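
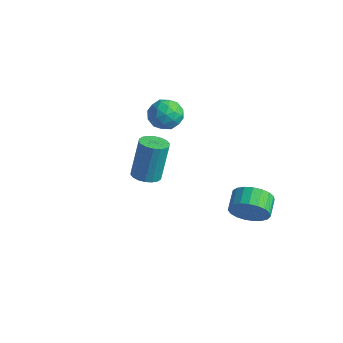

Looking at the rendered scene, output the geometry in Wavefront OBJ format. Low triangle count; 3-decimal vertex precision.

v -2.495 4.23 0.553
v -1.897 3.447 0.634
v -3.303 3.493 -0.614
v -2.705 2.71 -0.533
v -3.342 2.923 0.193
v -2.843 3.378 0.914
v -2.357 3.562 -0.894
v -1.858 4.017 -0.173
v -1.812 3.034 -0.26
v -2.421 2.639 0.411
v -2.779 4.301 -0.391
v -3.388 3.906 0.28
v -2.125 3.903 0.696
v -3.075 3.037 -0.676
v -3.449 3.162 -0.249
v -3.098 2.701 -0.202
v -2.681 3.863 0.86
v -2.329 3.403 0.908
v -3.179 3.094 0.648
v -2.871 3.537 -0.888
v -2.519 3.077 -0.84
v -2.102 4.239 0.222
v -1.751 3.778 0.269
v -2.021 3.846 -0.628
v -1.724 3.2 0.218
v -2.199 2.767 -0.468
v -1.994 3.268 -0.68
v -1.701 3.535 -0.256
v -2.082 2.968 0.612
v -2.557 2.535 -0.073
v -2.931 2.66 0.353
v -2.637 2.928 0.777
v -2.032 2.725 0.087
v -2.643 4.405 0.093
v -3.118 3.972 -0.592
v -2.563 4.012 -0.757
v -2.269 4.28 -0.333
v -3.001 4.173 0.488
v -3.476 3.74 -0.198
v -3.499 3.405 0.276
v -3.206 3.672 0.7
v -3.168 4.215 -0.067
v 1.286 -1.833 1.111
v 1.766 -2.377 1.3
v 1.695 -1.731 3.339
v 1.214 -1.187 3.149
v 1.968 -2.122 1.226
v 1.897 -1.475 3.265
v 2.035 -1.809 1.129
v 1.964 -1.163 3.168
v 1.953 -1.502 1.029
v 1.882 -0.855 3.068
v 1.739 -1.26 0.945
v 1.668 -0.613 2.983
v 1.436 -1.131 0.893
v 1.364 -0.485 2.932
v 1.102 -1.142 0.885
v 1.031 -0.495 2.924
v 0.805 -1.289 0.921
v 0.734 -0.643 2.96
v 0.603 -1.545 0.995
v 0.532 -0.898 3.034
v 0.536 -1.857 1.092
v 0.465 -1.211 3.131
v 0.618 -2.165 1.192
v 0.547 -1.518 3.231
v 0.832 -2.407 1.277
v 0.761 -1.76 3.315
v 1.136 -2.535 1.328
v 1.064 -1.889 3.367
v 1.469 -2.525 1.336
v 1.398 -1.878 3.375
v 3.463 3.162 -3.831
v 3.823 3.725 -4.68
v 3.276 4.621 -4.318
v 2.917 4.058 -3.469
v 3.439 3.554 -4.837
v 2.892 4.45 -4.475
v 3.059 3.315 -4.821
v 2.512 4.211 -4.458
v 2.749 3.05 -4.633
v 2.202 3.946 -4.271
v 2.562 2.805 -4.307
v 2.015 3.7 -3.944
v 2.531 2.621 -3.898
v 1.985 3.516 -3.536
v 2.662 2.53 -3.478
v 2.115 3.426 -3.116
v 2.931 2.549 -3.119
v 2.384 3.445 -2.757
v 3.292 2.674 -2.883
v 2.745 3.57 -2.521
v 3.683 2.884 -2.811
v 3.136 3.779 -2.449
v 4.035 3.141 -2.915
v 3.489 4.037 -2.553
v 4.289 3.402 -3.178
v 3.743 4.298 -2.816
v 4.4 3.622 -3.554
v 3.854 4.518 -3.192
v 4.349 3.762 -3.977
v 3.803 4.658 -3.615
v 4.145 3.799 -4.376
v 3.599 4.694 -4.013
f 1 38 17
f 38 12 41
f 17 41 6
f 38 41 17
f 1 17 13
f 17 6 18
f 13 18 2
f 17 18 13
f 1 13 22
f 13 2 23
f 22 23 8
f 13 23 22
f 1 22 34
f 22 8 37
f 34 37 11
f 22 37 34
f 1 34 38
f 34 11 42
f 38 42 12
f 34 42 38
f 2 18 29
f 18 6 32
f 29 32 10
f 18 32 29
f 6 41 19
f 41 12 40
f 19 40 5
f 41 40 19
f 12 42 39
f 42 11 35
f 39 35 3
f 42 35 39
f 11 37 36
f 37 8 24
f 36 24 7
f 37 24 36
f 8 23 28
f 23 2 25
f 28 25 9
f 23 25 28
f 4 30 16
f 30 10 31
f 16 31 5
f 30 31 16
f 4 16 14
f 16 5 15
f 14 15 3
f 16 15 14
f 4 14 21
f 14 3 20
f 21 20 7
f 14 20 21
f 4 21 26
f 21 7 27
f 26 27 9
f 21 27 26
f 4 26 30
f 26 9 33
f 30 33 10
f 26 33 30
f 5 31 19
f 31 10 32
f 19 32 6
f 31 32 19
f 3 15 39
f 15 5 40
f 39 40 12
f 15 40 39
f 7 20 36
f 20 3 35
f 36 35 11
f 20 35 36
f 9 27 28
f 27 7 24
f 28 24 8
f 27 24 28
f 10 33 29
f 33 9 25
f 29 25 2
f 33 25 29
f 44 43 47
f 44 47 45
f 45 47 48
f 45 48 46
f 47 43 49
f 47 49 48
f 48 49 50
f 48 50 46
f 49 43 51
f 49 51 50
f 50 51 52
f 50 52 46
f 51 43 53
f 51 53 52
f 52 53 54
f 52 54 46
f 53 43 55
f 53 55 54
f 54 55 56
f 54 56 46
f 55 43 57
f 55 57 56
f 56 57 58
f 56 58 46
f 57 43 59
f 57 59 58
f 58 59 60
f 58 60 46
f 59 43 61
f 59 61 60
f 60 61 62
f 60 62 46
f 61 43 63
f 61 63 62
f 62 63 64
f 62 64 46
f 63 43 65
f 63 65 64
f 64 65 66
f 64 66 46
f 65 43 67
f 65 67 66
f 66 67 68
f 66 68 46
f 67 43 69
f 67 69 68
f 68 69 70
f 68 70 46
f 69 43 71
f 69 71 70
f 70 71 72
f 70 72 46
f 71 43 44
f 71 44 72
f 72 44 45
f 72 45 46
f 74 73 77
f 74 77 75
f 75 77 78
f 75 78 76
f 77 73 79
f 77 79 78
f 78 79 80
f 78 80 76
f 79 73 81
f 79 81 80
f 80 81 82
f 80 82 76
f 81 73 83
f 81 83 82
f 82 83 84
f 82 84 76
f 83 73 85
f 83 85 84
f 84 85 86
f 84 86 76
f 85 73 87
f 85 87 86
f 86 87 88
f 86 88 76
f 87 73 89
f 87 89 88
f 88 89 90
f 88 90 76
f 89 73 91
f 89 91 90
f 90 91 92
f 90 92 76
f 91 73 93
f 91 93 92
f 92 93 94
f 92 94 76
f 93 73 95
f 93 95 94
f 94 95 96
f 94 96 76
f 95 73 97
f 95 97 96
f 96 97 98
f 96 98 76
f 97 73 99
f 97 99 98
f 98 99 100
f 98 100 76
f 99 73 101
f 99 101 100
f 100 101 102
f 100 102 76
f 101 73 103
f 101 103 102
f 102 103 104
f 102 104 76
f 103 73 74
f 103 74 104
f 104 74 75
f 104 75 76



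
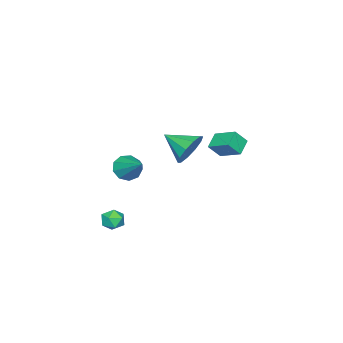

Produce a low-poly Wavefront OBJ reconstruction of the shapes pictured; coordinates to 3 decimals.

v 1.451 1.945 2.498
v 0.599 1.794 2.979
v 1.563 3.188 3.086
v 0.711 3.038 3.567
v 1.949 1.542 3.253
v 1.097 1.392 3.734
v 2.061 2.786 3.841
v 1.209 2.635 4.322
v -1.337 -1.65 0.456
v -0.953 -1.211 1.376
v -1.203 -3.21 1.144
v -1.624 -1.246 1.426
v -2.185 -1.436 1.106
v -2.422 -1.707 0.537
v -2.245 -1.957 -0.063
v -1.72 -2.09 -0.465
v -1.05 -2.054 -0.515
v -0.488 -1.865 -0.194
v -0.251 -1.593 0.375
v -0.429 -1.343 0.975
v 0.003 -4.712 -1.279
v 0.435 -5.29 -0.829
v 0.817 -3.188 -0.101
v 0.754 -5.11 -1.281
v 0.722 -4.745 -1.732
v 0.353 -4.363 -1.971
v -0.179 -4.145 -1.886
v -0.626 -4.192 -1.516
v -0.778 -4.482 -1.036
v -0.565 -4.879 -0.669
v -0.086 -5.198 -0.588
v 3.59 -2.487 -2.45
v 4.048 -2.61 -2.972
v 3.152 -3.53 -2.588
v 3.61 -3.653 -3.11
v 3.839 -3.6 -2.446
v 4.11 -2.955 -2.361
v 3.09 -3.185 -3.199
v 3.361 -2.54 -3.114
v 3.739 -3.041 -3.435
v 4.201 -3.297 -2.969
v 2.999 -2.843 -2.591
v 3.461 -3.099 -2.125
f 2 4 1
f 5 2 1
f 1 4 3
f 3 5 1
f 2 8 4
f 6 2 5
f 6 8 2
f 4 8 3
f 7 5 3
f 3 8 7
f 7 6 5
f 8 6 7
f 10 9 12
f 10 12 11
f 12 9 13
f 12 13 11
f 13 9 14
f 13 14 11
f 14 9 15
f 14 15 11
f 15 9 16
f 15 16 11
f 16 9 17
f 16 17 11
f 17 9 18
f 17 18 11
f 18 9 19
f 18 19 11
f 19 9 20
f 19 20 11
f 20 9 10
f 20 10 11
f 22 21 24
f 22 24 23
f 24 21 25
f 24 25 23
f 25 21 26
f 25 26 23
f 26 21 27
f 26 27 23
f 27 21 28
f 27 28 23
f 28 21 29
f 28 29 23
f 29 21 30
f 29 30 23
f 30 21 31
f 30 31 23
f 31 21 22
f 31 22 23
f 32 43 37
f 32 37 33
f 32 33 39
f 32 39 42
f 32 42 43
f 33 37 41
f 37 43 36
f 43 42 34
f 42 39 38
f 39 33 40
f 35 41 36
f 35 36 34
f 35 34 38
f 35 38 40
f 35 40 41
f 36 41 37
f 34 36 43
f 38 34 42
f 40 38 39
f 41 40 33



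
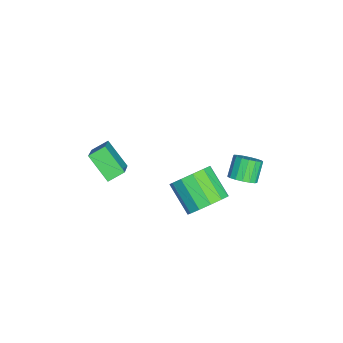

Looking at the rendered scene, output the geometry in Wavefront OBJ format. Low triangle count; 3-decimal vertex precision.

v -1.085 -4.015 3.49
v 0.588 -3.875 4.865
v -1.48 -3.29 3.896
v 0.193 -3.15 5.271
v -0.313 -3.01 2.449
v 1.36 -2.87 3.824
v -0.708 -2.285 2.855
v 0.965 -2.145 4.23
v -2.966 2.921 -0.083
v -2.484 2.646 0.407
v -3.293 2.844 1.313
v -3.774 3.119 0.823
v -2.409 2.992 0.399
v -3.217 3.19 1.305
v -2.461 3.321 0.281
v -3.269 3.52 1.186
v -2.628 3.559 0.079
v -3.437 3.758 0.984
v -2.873 3.651 -0.16
v -3.682 3.849 0.745
v -3.139 3.575 -0.381
v -3.948 3.774 0.524
v -3.366 3.35 -0.534
v -4.174 3.548 0.371
v -3.5 3.026 -0.583
v -4.309 3.224 0.322
v -3.513 2.678 -0.518
v -4.321 2.876 0.387
v -3.4 2.386 -0.353
v -4.208 2.584 0.553
v -3.187 2.216 -0.126
v -3.996 2.414 0.779
v -2.924 2.208 0.111
v -3.733 2.406 1.016
v -2.67 2.363 0.303
v -3.479 2.561 1.209
v 0.746 1.679 1.87
v 1.6 1.348 2.443
v 0.507 0.369 3.503
v -0.346 0.701 2.93
v 1.402 1.857 2.71
v 0.309 0.878 3.77
v 0.996 2.311 2.71
v -0.097 1.332 3.77
v 0.511 2.564 2.444
v -0.582 1.585 3.504
v 0.1 2.536 1.995
v -0.992 1.557 3.055
v -0.105 2.236 1.507
v -1.197 1.257 2.567
v -0.04 1.76 1.134
v -1.133 0.781 2.194
v 0.275 1.258 0.995
v -0.818 0.279 2.055
v 0.739 0.89 1.133
v -0.354 -0.089 2.193
v 1.206 0.772 1.506
v 0.113 -0.207 2.566
v 1.526 0.943 1.994
v 0.434 -0.036 3.054
f 2 4 1
f 5 2 1
f 1 4 3
f 3 5 1
f 2 8 4
f 6 2 5
f 6 8 2
f 4 8 3
f 7 5 3
f 3 8 7
f 7 6 5
f 8 6 7
f 10 9 13
f 10 13 11
f 11 13 14
f 11 14 12
f 13 9 15
f 13 15 14
f 14 15 16
f 14 16 12
f 15 9 17
f 15 17 16
f 16 17 18
f 16 18 12
f 17 9 19
f 17 19 18
f 18 19 20
f 18 20 12
f 19 9 21
f 19 21 20
f 20 21 22
f 20 22 12
f 21 9 23
f 21 23 22
f 22 23 24
f 22 24 12
f 23 9 25
f 23 25 24
f 24 25 26
f 24 26 12
f 25 9 27
f 25 27 26
f 26 27 28
f 26 28 12
f 27 9 29
f 27 29 28
f 28 29 30
f 28 30 12
f 29 9 31
f 29 31 30
f 30 31 32
f 30 32 12
f 31 9 33
f 31 33 32
f 32 33 34
f 32 34 12
f 33 9 35
f 33 35 34
f 34 35 36
f 34 36 12
f 35 9 10
f 35 10 36
f 36 10 11
f 36 11 12
f 38 37 41
f 38 41 39
f 39 41 42
f 39 42 40
f 41 37 43
f 41 43 42
f 42 43 44
f 42 44 40
f 43 37 45
f 43 45 44
f 44 45 46
f 44 46 40
f 45 37 47
f 45 47 46
f 46 47 48
f 46 48 40
f 47 37 49
f 47 49 48
f 48 49 50
f 48 50 40
f 49 37 51
f 49 51 50
f 50 51 52
f 50 52 40
f 51 37 53
f 51 53 52
f 52 53 54
f 52 54 40
f 53 37 55
f 53 55 54
f 54 55 56
f 54 56 40
f 55 37 57
f 55 57 56
f 56 57 58
f 56 58 40
f 57 37 59
f 57 59 58
f 58 59 60
f 58 60 40
f 59 37 38
f 59 38 60
f 60 38 39
f 60 39 40



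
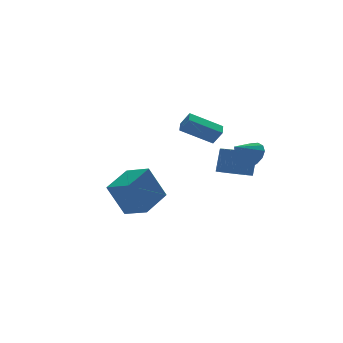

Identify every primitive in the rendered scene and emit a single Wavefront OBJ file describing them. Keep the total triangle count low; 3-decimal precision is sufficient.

v 3.148 -2.703 -1.439
v 3.679 -2.501 -0.729
v 2.172 -2.877 -0.661
v 3.496 -2.089 -0.866
v 3.22 -1.841 -1.156
v 2.924 -1.825 -1.523
v 2.689 -2.044 -1.867
v 2.576 -2.439 -2.096
v 2.616 -2.905 -2.15
v 2.799 -3.317 -2.013
v 3.075 -3.565 -1.723
v 3.371 -3.581 -1.356
v 3.607 -3.362 -1.012
v 3.719 -2.967 -0.782
v 2.52 4.149 -1.696
v 2.861 3.714 -0.862
v 2.904 4.864 -1.48
v 3.245 4.43 -0.646
v 4.195 3.55 -2.694
v 4.536 3.116 -1.86
v 4.579 4.266 -2.478
v 4.92 3.831 -1.644
v 2.921 -1.438 -3.05
v 3.489 -0.777 -3.402
v 3.907 -0.401 -2.022
v 3.339 -1.062 -1.67
v 3.155 -0.58 -3.355
v 3.572 -0.204 -1.975
v 2.78 -0.532 -3.255
v 3.198 -0.155 -1.875
v 2.43 -0.64 -3.119
v 2.847 -0.263 -1.739
v 2.165 -0.886 -2.972
v 2.582 -0.51 -1.592
v 2.03 -1.228 -2.838
v 2.448 -0.851 -1.458
v 2.05 -1.606 -2.74
v 2.467 -1.229 -1.361
v 2.22 -1.955 -2.697
v 2.637 -1.579 -1.317
v 2.511 -2.215 -2.714
v 2.929 -1.838 -1.334
v 2.874 -2.34 -2.79
v 3.291 -1.964 -1.41
v 3.244 -2.31 -2.91
v 3.662 -1.933 -1.53
v 3.559 -2.129 -3.055
v 3.977 -1.752 -1.675
v 3.764 -1.828 -3.199
v 4.181 -1.452 -1.819
v 3.822 -1.46 -3.317
v 4.24 -1.084 -1.937
v 3.725 -1.088 -3.389
v 4.143 -0.712 -2.009
v -2.034 -1.822 -4.778
v -2.895 -1.602 -2.92
v -2.682 -0.58 -5.225
v -3.543 -0.361 -3.366
v -0.517 -0.819 -4.194
v -1.378 -0.6 -2.335
v -1.165 0.422 -4.64
v -2.026 0.642 -2.782
f 2 1 4
f 2 4 3
f 4 1 5
f 4 5 3
f 5 1 6
f 5 6 3
f 6 1 7
f 6 7 3
f 7 1 8
f 7 8 3
f 8 1 9
f 8 9 3
f 9 1 10
f 9 10 3
f 10 1 11
f 10 11 3
f 11 1 12
f 11 12 3
f 12 1 13
f 12 13 3
f 13 1 14
f 13 14 3
f 14 1 2
f 14 2 3
f 16 18 15
f 19 16 15
f 15 18 17
f 17 19 15
f 16 22 18
f 20 16 19
f 20 22 16
f 18 22 17
f 21 19 17
f 17 22 21
f 21 20 19
f 22 20 21
f 24 23 27
f 24 27 25
f 25 27 28
f 25 28 26
f 27 23 29
f 27 29 28
f 28 29 30
f 28 30 26
f 29 23 31
f 29 31 30
f 30 31 32
f 30 32 26
f 31 23 33
f 31 33 32
f 32 33 34
f 32 34 26
f 33 23 35
f 33 35 34
f 34 35 36
f 34 36 26
f 35 23 37
f 35 37 36
f 36 37 38
f 36 38 26
f 37 23 39
f 37 39 38
f 38 39 40
f 38 40 26
f 39 23 41
f 39 41 40
f 40 41 42
f 40 42 26
f 41 23 43
f 41 43 42
f 42 43 44
f 42 44 26
f 43 23 45
f 43 45 44
f 44 45 46
f 44 46 26
f 45 23 47
f 45 47 46
f 46 47 48
f 46 48 26
f 47 23 49
f 47 49 48
f 48 49 50
f 48 50 26
f 49 23 51
f 49 51 50
f 50 51 52
f 50 52 26
f 51 23 53
f 51 53 52
f 52 53 54
f 52 54 26
f 53 23 24
f 53 24 54
f 54 24 25
f 54 25 26
f 56 58 55
f 59 56 55
f 55 58 57
f 57 59 55
f 56 62 58
f 60 56 59
f 60 62 56
f 58 62 57
f 61 59 57
f 57 62 61
f 61 60 59
f 62 60 61



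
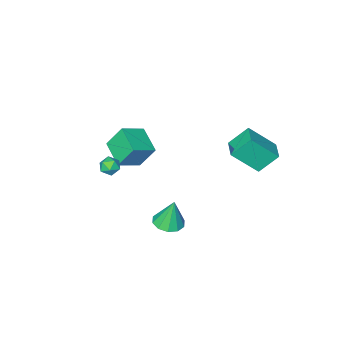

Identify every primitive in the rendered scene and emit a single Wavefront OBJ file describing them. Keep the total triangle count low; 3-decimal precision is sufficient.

v -4.185 2.984 2.332
v -5.178 3.471 3.475
v -3.523 4.074 2.443
v -4.515 4.56 3.586
v -2.945 2.08 3.794
v -3.937 2.566 4.937
v -2.282 3.169 3.905
v -3.275 3.656 5.048
v 0.064 0.673 -2.715
v 0.961 0.939 -2.625
v -0.184 0.887 -0.885
v 0.641 1.415 -2.724
v 0.101 1.606 -2.82
v -0.453 1.441 -2.875
v -0.81 0.983 -2.87
v -0.833 0.406 -2.806
v -0.514 -0.069 -2.707
v 0.026 -0.261 -2.611
v 0.581 -0.096 -2.556
v 0.938 0.363 -2.561
v 2.246 -0.803 2.157
v 2.878 -0.859 2.348
v 2.202 -1.861 1.992
v 2.834 -1.917 2.183
v 2.367 -1.76 2.625
v 2.394 -1.106 2.728
v 2.686 -1.614 1.612
v 2.713 -0.96 1.715
v 3.15 -1.361 2.011
v 2.953 -1.45 2.637
v 2.127 -1.27 1.703
v 1.93 -1.359 2.329
v -1.227 -2.353 0.795
v -1.602 -4.043 1.323
v 0.207 -2.45 1.498
v -0.168 -4.141 2.026
v -0.552 -2.959 -0.666
v -0.927 -4.65 -0.138
v 0.882 -3.057 0.037
v 0.507 -4.747 0.565
f 2 4 1
f 5 2 1
f 1 4 3
f 3 5 1
f 2 8 4
f 6 2 5
f 6 8 2
f 4 8 3
f 7 5 3
f 3 8 7
f 7 6 5
f 8 6 7
f 10 9 12
f 10 12 11
f 12 9 13
f 12 13 11
f 13 9 14
f 13 14 11
f 14 9 15
f 14 15 11
f 15 9 16
f 15 16 11
f 16 9 17
f 16 17 11
f 17 9 18
f 17 18 11
f 18 9 19
f 18 19 11
f 19 9 20
f 19 20 11
f 20 9 10
f 20 10 11
f 21 32 26
f 21 26 22
f 21 22 28
f 21 28 31
f 21 31 32
f 22 26 30
f 26 32 25
f 32 31 23
f 31 28 27
f 28 22 29
f 24 30 25
f 24 25 23
f 24 23 27
f 24 27 29
f 24 29 30
f 25 30 26
f 23 25 32
f 27 23 31
f 29 27 28
f 30 29 22
f 34 36 33
f 37 34 33
f 33 36 35
f 35 37 33
f 34 40 36
f 38 34 37
f 38 40 34
f 36 40 35
f 39 37 35
f 35 40 39
f 39 38 37
f 40 38 39



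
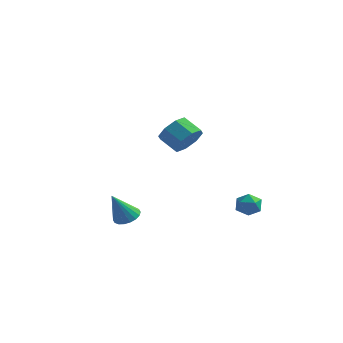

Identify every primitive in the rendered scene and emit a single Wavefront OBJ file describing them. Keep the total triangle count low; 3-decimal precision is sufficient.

v -3.072 -1.103 -3.945
v -2.66 -0.464 -3.523
v -3.428 -2.097 -2.095
v -3.027 -0.341 -3.527
v -3.404 -0.37 -3.615
v -3.714 -0.543 -3.767
v -3.898 -0.828 -3.955
v -3.918 -1.167 -4.141
v -3.77 -1.493 -4.288
v -3.485 -1.742 -4.368
v -3.117 -1.865 -4.363
v -2.741 -1.837 -4.276
v -2.431 -1.663 -4.123
v -2.247 -1.379 -3.935
v -2.227 -1.04 -3.749
v -2.375 -0.713 -3.602
v 3.224 3.016 -3.243
v 3.621 2.806 -2.483
v 2.519 1.774 -3.217
v 2.916 1.564 -2.457
v 2.32 2.215 -2.479
v 2.756 2.983 -2.495
v 3.384 1.597 -3.205
v 3.82 2.365 -3.221
v 3.72 1.929 -2.459
v 3.063 2.311 -2.01
v 3.077 2.269 -3.69
v 2.42 2.651 -3.241
v 2.429 -3.088 3.564
v 3 -2.763 4.396
v 1.902 -2.707 5.127
v 1.331 -3.032 4.296
v 2.73 -2.145 3.944
v 1.632 -2.089 4.675
v 2.284 -2.08 3.269
v 1.186 -2.024 4.001
v 1.922 -2.605 2.768
v 0.825 -2.55 3.499
v 1.858 -3.413 2.733
v 0.76 -3.357 3.464
v 2.128 -4.031 3.185
v 1.03 -3.975 3.916
v 2.574 -4.096 3.859
v 1.476 -4.04 4.591
v 2.935 -3.57 4.361
v 1.838 -3.515 5.092
f 2 1 4
f 2 4 3
f 4 1 5
f 4 5 3
f 5 1 6
f 5 6 3
f 6 1 7
f 6 7 3
f 7 1 8
f 7 8 3
f 8 1 9
f 8 9 3
f 9 1 10
f 9 10 3
f 10 1 11
f 10 11 3
f 11 1 12
f 11 12 3
f 12 1 13
f 12 13 3
f 13 1 14
f 13 14 3
f 14 1 15
f 14 15 3
f 15 1 16
f 15 16 3
f 16 1 2
f 16 2 3
f 17 28 22
f 17 22 18
f 17 18 24
f 17 24 27
f 17 27 28
f 18 22 26
f 22 28 21
f 28 27 19
f 27 24 23
f 24 18 25
f 20 26 21
f 20 21 19
f 20 19 23
f 20 23 25
f 20 25 26
f 21 26 22
f 19 21 28
f 23 19 27
f 25 23 24
f 26 25 18
f 30 29 33
f 30 33 31
f 31 33 34
f 31 34 32
f 33 29 35
f 33 35 34
f 34 35 36
f 34 36 32
f 35 29 37
f 35 37 36
f 36 37 38
f 36 38 32
f 37 29 39
f 37 39 38
f 38 39 40
f 38 40 32
f 39 29 41
f 39 41 40
f 40 41 42
f 40 42 32
f 41 29 43
f 41 43 42
f 42 43 44
f 42 44 32
f 43 29 45
f 43 45 44
f 44 45 46
f 44 46 32
f 45 29 30
f 45 30 46
f 46 30 31
f 46 31 32



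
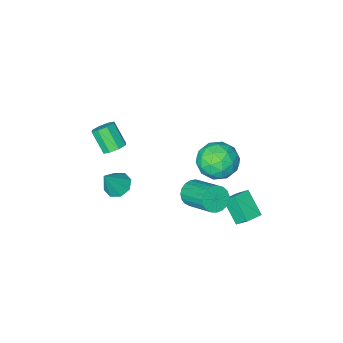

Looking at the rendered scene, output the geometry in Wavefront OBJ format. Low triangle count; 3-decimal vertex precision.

v -1.015 1.494 -0.641
v -0.265 1.421 -0.373
v -0.474 3.233 0.708
v -1.225 3.306 0.441
v -0.222 1.594 -0.654
v -0.431 3.405 0.427
v -0.316 1.749 -0.933
v -0.525 3.561 0.148
v -0.531 1.861 -1.161
v -0.74 3.672 -0.08
v -0.829 1.909 -1.299
v -1.039 3.72 -0.218
v -1.16 1.885 -1.323
v -1.37 3.697 -0.242
v -1.466 1.794 -1.23
v -1.675 3.605 -0.149
v -1.694 1.651 -1.034
v -1.903 3.462 0.047
v -1.805 1.481 -0.77
v -2.014 3.292 0.311
v -1.779 1.313 -0.484
v -1.988 3.124 0.597
v -1.621 1.176 -0.225
v -1.83 2.988 0.856
v -1.358 1.095 -0.038
v -1.567 2.907 1.043
v -1.036 1.083 0.045
v -1.246 2.894 1.126
v -0.711 1.141 0.01
v -0.92 2.953 1.091
v -0.438 1.261 -0.138
v -0.647 3.073 0.943
v 0.771 -3.464 -3.682
v 1.442 -3.765 -4.065
v 1.649 -3.316 -2.258
v 1.402 -3.133 -4.106
v 0.992 -2.694 -3.899
v 0.452 -2.707 -3.564
v 0.099 -3.163 -3.299
v 0.139 -3.796 -3.258
v 0.549 -4.234 -3.465
v 1.089 -4.222 -3.8
v -1.867 3.482 2.488
v -1.06 4.078 3.085
v -1.8 2.102 3.775
v -0.993 2.698 4.372
v -2.091 3.091 4.322
v -2.132 3.944 3.526
v -0.728 2.236 3.334
v -0.769 3.089 2.538
v -0.356 3.308 3.608
v -1.198 3.836 4.218
v -1.662 2.344 2.642
v -2.504 2.872 3.252
v -1.469 3.901 2.674
v -1.391 2.279 4.186
v -2.036 2.51 4.157
v -1.562 2.86 4.508
v -2.099 3.823 2.933
v -1.625 4.173 3.284
v -2.231 3.593 4.011
v -1.235 2.007 3.576
v -0.761 2.357 3.927
v -1.298 3.32 2.352
v -0.824 3.67 2.703
v -0.629 2.587 2.849
v -0.581 3.799 3.332
v -0.542 2.987 4.088
v -0.386 2.716 3.478
v -0.41 3.217 3.01
v -1.076 4.109 3.691
v -1.037 3.298 4.447
v -1.682 3.529 4.418
v -1.707 4.031 3.95
v -0.663 3.657 3.998
v -1.823 2.882 2.413
v -1.784 2.071 3.169
v -1.153 2.149 2.91
v -1.178 2.651 2.442
v -2.318 3.193 2.772
v -2.279 2.381 3.528
v -2.45 2.963 3.85
v -2.474 3.464 3.382
v -2.197 2.523 2.862
v 1.169 -2.884 0.351
v 1.668 -2.502 0.612
v 1.829 -3.475 1.729
v 1.331 -3.856 1.469
v 1.2 -2.369 0.795
v 1.361 -3.342 1.912
v 0.713 -2.538 0.719
v 0.874 -3.511 1.836
v 0.494 -2.909 0.427
v 0.655 -3.882 1.544
v 0.671 -3.265 0.091
v 0.832 -4.238 1.208
v 1.139 -3.398 -0.092
v 1.3 -4.371 1.025
v 1.626 -3.229 -0.016
v 1.787 -4.202 1.101
v 1.845 -2.858 0.276
v 2.006 -3.831 1.393
v -3.523 2.996 -2.832
v -3.464 1.77 -1.774
v -3.782 3.633 -2.078
v -3.723 2.407 -1.021
v -2.537 3.193 -2.659
v -2.478 1.967 -1.602
v -2.796 3.83 -1.906
v -2.737 2.604 -0.848
f 2 1 5
f 2 5 3
f 3 5 6
f 3 6 4
f 5 1 7
f 5 7 6
f 6 7 8
f 6 8 4
f 7 1 9
f 7 9 8
f 8 9 10
f 8 10 4
f 9 1 11
f 9 11 10
f 10 11 12
f 10 12 4
f 11 1 13
f 11 13 12
f 12 13 14
f 12 14 4
f 13 1 15
f 13 15 14
f 14 15 16
f 14 16 4
f 15 1 17
f 15 17 16
f 16 17 18
f 16 18 4
f 17 1 19
f 17 19 18
f 18 19 20
f 18 20 4
f 19 1 21
f 19 21 20
f 20 21 22
f 20 22 4
f 21 1 23
f 21 23 22
f 22 23 24
f 22 24 4
f 23 1 25
f 23 25 24
f 24 25 26
f 24 26 4
f 25 1 27
f 25 27 26
f 26 27 28
f 26 28 4
f 27 1 29
f 27 29 28
f 28 29 30
f 28 30 4
f 29 1 31
f 29 31 30
f 30 31 32
f 30 32 4
f 31 1 2
f 31 2 32
f 32 2 3
f 32 3 4
f 34 33 36
f 34 36 35
f 36 33 37
f 36 37 35
f 37 33 38
f 37 38 35
f 38 33 39
f 38 39 35
f 39 33 40
f 39 40 35
f 40 33 41
f 40 41 35
f 41 33 42
f 41 42 35
f 42 33 34
f 42 34 35
f 43 80 59
f 80 54 83
f 59 83 48
f 80 83 59
f 43 59 55
f 59 48 60
f 55 60 44
f 59 60 55
f 43 55 64
f 55 44 65
f 64 65 50
f 55 65 64
f 43 64 76
f 64 50 79
f 76 79 53
f 64 79 76
f 43 76 80
f 76 53 84
f 80 84 54
f 76 84 80
f 44 60 71
f 60 48 74
f 71 74 52
f 60 74 71
f 48 83 61
f 83 54 82
f 61 82 47
f 83 82 61
f 54 84 81
f 84 53 77
f 81 77 45
f 84 77 81
f 53 79 78
f 79 50 66
f 78 66 49
f 79 66 78
f 50 65 70
f 65 44 67
f 70 67 51
f 65 67 70
f 46 72 58
f 72 52 73
f 58 73 47
f 72 73 58
f 46 58 56
f 58 47 57
f 56 57 45
f 58 57 56
f 46 56 63
f 56 45 62
f 63 62 49
f 56 62 63
f 46 63 68
f 63 49 69
f 68 69 51
f 63 69 68
f 46 68 72
f 68 51 75
f 72 75 52
f 68 75 72
f 47 73 61
f 73 52 74
f 61 74 48
f 73 74 61
f 45 57 81
f 57 47 82
f 81 82 54
f 57 82 81
f 49 62 78
f 62 45 77
f 78 77 53
f 62 77 78
f 51 69 70
f 69 49 66
f 70 66 50
f 69 66 70
f 52 75 71
f 75 51 67
f 71 67 44
f 75 67 71
f 86 85 89
f 86 89 87
f 87 89 90
f 87 90 88
f 89 85 91
f 89 91 90
f 90 91 92
f 90 92 88
f 91 85 93
f 91 93 92
f 92 93 94
f 92 94 88
f 93 85 95
f 93 95 94
f 94 95 96
f 94 96 88
f 95 85 97
f 95 97 96
f 96 97 98
f 96 98 88
f 97 85 99
f 97 99 98
f 98 99 100
f 98 100 88
f 99 85 101
f 99 101 100
f 100 101 102
f 100 102 88
f 101 85 86
f 101 86 102
f 102 86 87
f 102 87 88
f 104 106 103
f 107 104 103
f 103 106 105
f 105 107 103
f 104 110 106
f 108 104 107
f 108 110 104
f 106 110 105
f 109 107 105
f 105 110 109
f 109 108 107
f 110 108 109



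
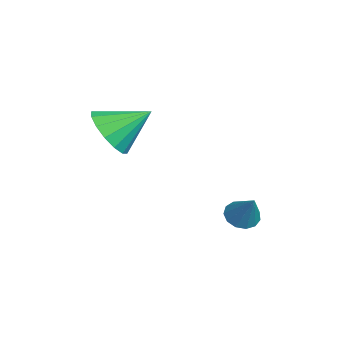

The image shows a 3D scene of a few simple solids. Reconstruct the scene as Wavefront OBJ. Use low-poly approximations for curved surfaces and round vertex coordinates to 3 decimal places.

v -3.027 0.762 -3.616
v -2.642 1.149 -3.987
v -2.193 1.018 -2.484
v -2.905 1.37 -3.843
v -3.207 1.397 -3.627
v -3.451 1.223 -3.408
v -3.561 0.903 -3.255
v -3.502 0.538 -3.216
v -3.292 0.244 -3.305
v -2.998 0.115 -3.492
v -2.713 0.191 -3.719
v -2.528 0.449 -3.913
v -2.502 0.806 -4.013
v -3.799 -3.656 0.282
v -3.092 -4.161 0.941
v -3.681 -2.244 1.238
v -2.774 -3.919 0.543
v -2.73 -3.606 0.076
v -2.972 -3.307 -0.337
v -3.437 -3.101 -0.583
v -3.998 -3.045 -0.598
v -4.506 -3.152 -0.377
v -4.824 -3.394 0.021
v -4.868 -3.707 0.488
v -4.625 -4.006 0.901
v -4.161 -4.212 1.147
v -3.6 -4.268 1.162
f 2 1 4
f 2 4 3
f 4 1 5
f 4 5 3
f 5 1 6
f 5 6 3
f 6 1 7
f 6 7 3
f 7 1 8
f 7 8 3
f 8 1 9
f 8 9 3
f 9 1 10
f 9 10 3
f 10 1 11
f 10 11 3
f 11 1 12
f 11 12 3
f 12 1 13
f 12 13 3
f 13 1 2
f 13 2 3
f 15 14 17
f 15 17 16
f 17 14 18
f 17 18 16
f 18 14 19
f 18 19 16
f 19 14 20
f 19 20 16
f 20 14 21
f 20 21 16
f 21 14 22
f 21 22 16
f 22 14 23
f 22 23 16
f 23 14 24
f 23 24 16
f 24 14 25
f 24 25 16
f 25 14 26
f 25 26 16
f 26 14 27
f 26 27 16
f 27 14 15
f 27 15 16



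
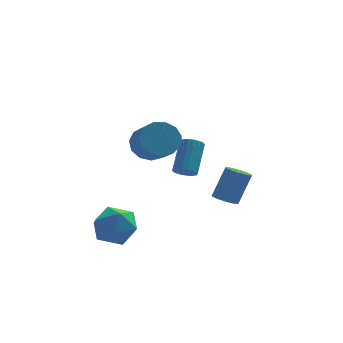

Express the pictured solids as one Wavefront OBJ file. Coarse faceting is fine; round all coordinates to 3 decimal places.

v 1.107 -0.446 -1.11
v 1.513 -0.184 -1.483
v 1.958 1.089 -0.102
v 1.553 0.826 0.27
v 1.285 -0.047 -1.536
v 1.73 1.226 -0.155
v 1.022 0.011 -1.505
v 1.467 1.284 -0.124
v 0.775 -0.021 -1.395
v 1.22 1.251 -0.014
v 0.595 -0.138 -1.229
v 1.04 1.135 0.151
v 0.516 -0.316 -1.04
v 0.961 0.957 0.341
v 0.554 -0.52 -0.865
v 0.999 0.753 0.516
v 0.702 -0.709 -0.738
v 1.147 0.564 0.643
v 0.93 -0.846 -0.685
v 1.375 0.427 0.696
v 1.193 -0.904 -0.716
v 1.638 0.369 0.665
v 1.44 -0.871 -0.826
v 1.885 0.401 0.555
v 1.62 -0.755 -0.991
v 2.065 0.518 0.389
v 1.699 -0.577 -1.181
v 2.144 0.696 0.2
v 1.661 -0.373 -1.356
v 2.106 0.9 0.025
v -0.607 -1.941 1.58
v 0.371 -1.653 1.579
v 0.766 -2.991 2.479
v -0.213 -3.279 2.48
v 0.132 -1.412 2.043
v 0.527 -2.75 2.942
v -0.342 -1.339 2.359
v 0.053 -2.677 3.259
v -0.9 -1.457 2.429
v -0.506 -2.795 3.328
v -1.365 -1.728 2.229
v -0.971 -3.066 3.128
v -1.59 -2.068 1.823
v -1.195 -3.406 2.722
v -1.502 -2.367 1.34
v -1.108 -3.705 2.239
v -1.131 -2.53 0.933
v -0.736 -3.869 1.833
v -0.593 -2.507 0.732
v -0.198 -3.845 1.632
v -0.06 -2.304 0.8
v 0.335 -3.642 1.7
v 0.3 -1.986 1.116
v 0.694 -3.324 2.016
v 3.256 1.733 -4.152
v 3.833 1.999 -4.469
v 4.541 2.493 -2.765
v 3.964 2.227 -2.448
v 3.637 2.247 -4.459
v 4.345 2.741 -2.756
v 3.366 2.393 -4.389
v 4.074 2.887 -2.686
v 3.073 2.408 -4.272
v 3.781 2.903 -2.568
v 2.816 2.29 -4.131
v 3.524 2.784 -2.427
v 2.646 2.061 -3.994
v 3.355 2.556 -2.29
v 2.598 1.767 -3.888
v 3.306 2.262 -2.185
v 2.679 1.467 -3.835
v 3.387 1.961 -2.131
v 2.875 1.219 -3.844
v 3.583 1.713 -2.141
v 3.146 1.073 -3.914
v 3.854 1.567 -2.211
v 3.439 1.057 -4.032
v 4.147 1.552 -2.328
v 3.696 1.176 -4.173
v 4.404 1.67 -2.469
v 3.865 1.404 -4.31
v 4.574 1.899 -2.606
v 3.914 1.698 -4.415
v 4.622 2.193 -2.712
v -3.291 -2.693 -3.182
v -2.625 -2.682 -2.16
v -2.015 -3.958 -4
v -1.349 -3.947 -2.978
v -2.452 -4.468 -2.981
v -3.24 -3.687 -2.476
v -1.4 -2.953 -3.684
v -2.188 -2.172 -3.179
v -1.456 -2.843 -2.47
v -2.106 -3.779 -2.036
v -2.534 -2.861 -4.124
v -3.184 -3.797 -3.69
f 2 1 5
f 2 5 3
f 3 5 6
f 3 6 4
f 5 1 7
f 5 7 6
f 6 7 8
f 6 8 4
f 7 1 9
f 7 9 8
f 8 9 10
f 8 10 4
f 9 1 11
f 9 11 10
f 10 11 12
f 10 12 4
f 11 1 13
f 11 13 12
f 12 13 14
f 12 14 4
f 13 1 15
f 13 15 14
f 14 15 16
f 14 16 4
f 15 1 17
f 15 17 16
f 16 17 18
f 16 18 4
f 17 1 19
f 17 19 18
f 18 19 20
f 18 20 4
f 19 1 21
f 19 21 20
f 20 21 22
f 20 22 4
f 21 1 23
f 21 23 22
f 22 23 24
f 22 24 4
f 23 1 25
f 23 25 24
f 24 25 26
f 24 26 4
f 25 1 27
f 25 27 26
f 26 27 28
f 26 28 4
f 27 1 29
f 27 29 28
f 28 29 30
f 28 30 4
f 29 1 2
f 29 2 30
f 30 2 3
f 30 3 4
f 32 31 35
f 32 35 33
f 33 35 36
f 33 36 34
f 35 31 37
f 35 37 36
f 36 37 38
f 36 38 34
f 37 31 39
f 37 39 38
f 38 39 40
f 38 40 34
f 39 31 41
f 39 41 40
f 40 41 42
f 40 42 34
f 41 31 43
f 41 43 42
f 42 43 44
f 42 44 34
f 43 31 45
f 43 45 44
f 44 45 46
f 44 46 34
f 45 31 47
f 45 47 46
f 46 47 48
f 46 48 34
f 47 31 49
f 47 49 48
f 48 49 50
f 48 50 34
f 49 31 51
f 49 51 50
f 50 51 52
f 50 52 34
f 51 31 53
f 51 53 52
f 52 53 54
f 52 54 34
f 53 31 32
f 53 32 54
f 54 32 33
f 54 33 34
f 56 55 59
f 56 59 57
f 57 59 60
f 57 60 58
f 59 55 61
f 59 61 60
f 60 61 62
f 60 62 58
f 61 55 63
f 61 63 62
f 62 63 64
f 62 64 58
f 63 55 65
f 63 65 64
f 64 65 66
f 64 66 58
f 65 55 67
f 65 67 66
f 66 67 68
f 66 68 58
f 67 55 69
f 67 69 68
f 68 69 70
f 68 70 58
f 69 55 71
f 69 71 70
f 70 71 72
f 70 72 58
f 71 55 73
f 71 73 72
f 72 73 74
f 72 74 58
f 73 55 75
f 73 75 74
f 74 75 76
f 74 76 58
f 75 55 77
f 75 77 76
f 76 77 78
f 76 78 58
f 77 55 79
f 77 79 78
f 78 79 80
f 78 80 58
f 79 55 81
f 79 81 80
f 80 81 82
f 80 82 58
f 81 55 83
f 81 83 82
f 82 83 84
f 82 84 58
f 83 55 56
f 83 56 84
f 84 56 57
f 84 57 58
f 85 96 90
f 85 90 86
f 85 86 92
f 85 92 95
f 85 95 96
f 86 90 94
f 90 96 89
f 96 95 87
f 95 92 91
f 92 86 93
f 88 94 89
f 88 89 87
f 88 87 91
f 88 91 93
f 88 93 94
f 89 94 90
f 87 89 96
f 91 87 95
f 93 91 92
f 94 93 86



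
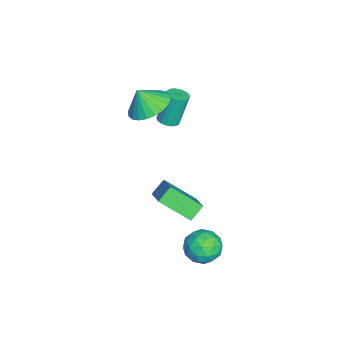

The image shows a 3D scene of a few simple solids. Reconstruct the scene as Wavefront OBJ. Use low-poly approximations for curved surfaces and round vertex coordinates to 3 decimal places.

v -1.532 0.496 3.223
v -0.816 1.165 3.601
v -1.548 -0.036 4.197
v -1.165 1.357 3.7
v -1.569 1.417 3.726
v -1.968 1.337 3.675
v -2.3 1.129 3.556
v -2.515 0.825 3.386
v -2.581 0.471 3.192
v -2.487 0.12 3.002
v -2.247 -0.173 2.845
v -1.899 -0.365 2.747
v -1.494 -0.425 2.72
v -1.096 -0.345 2.771
v -0.763 -0.137 2.89
v -0.548 0.167 3.06
v -0.483 0.521 3.255
v -0.577 0.872 3.445
v 2.742 3.974 -2.527
v 3.386 3.97 -1.907
v 2.334 2.65 -2.113
v 2.978 2.646 -1.493
v 2.276 3.192 -1.404
v 2.528 4.01 -1.66
v 3.192 2.61 -2.36
v 3.444 3.428 -2.616
v 3.664 3.127 -1.804
v 3.098 3.486 -1.213
v 2.622 3.134 -2.807
v 2.056 3.493 -2.216
v 3.1 4.088 -2.254
v 2.62 2.532 -1.766
v 2.208 2.853 -1.714
v 2.586 2.85 -1.35
v 2.596 4.112 -2.108
v 2.974 4.109 -1.744
v 2.322 3.652 -1.448
v 2.746 2.511 -2.276
v 3.124 2.508 -1.912
v 3.134 3.77 -2.67
v 3.512 3.767 -2.306
v 3.398 2.968 -2.572
v 3.642 3.59 -1.829
v 3.402 2.812 -1.585
v 3.528 2.791 -2.095
v 3.676 3.272 -2.245
v 3.309 3.801 -1.481
v 3.069 3.023 -1.238
v 2.657 3.344 -1.185
v 2.805 3.825 -1.336
v 3.473 3.306 -1.421
v 2.651 3.597 -2.782
v 2.411 2.819 -2.539
v 2.915 2.795 -2.684
v 3.063 3.276 -2.835
v 2.318 3.808 -2.435
v 2.078 3.03 -2.191
v 2.044 3.348 -1.775
v 2.192 3.829 -1.925
v 2.247 3.314 -2.599
v -2.635 1.157 1.225
v -2.35 0.741 1.389
v -2.66 1.147 2.958
v -2.945 1.563 2.795
v -2.189 0.914 1.376
v -2.499 1.319 2.946
v -2.117 1.134 1.334
v -2.427 1.539 2.903
v -2.147 1.359 1.27
v -2.457 1.764 2.839
v -2.274 1.544 1.197
v -2.584 1.949 2.766
v -2.472 1.652 1.13
v -2.782 2.058 2.699
v -2.703 1.663 1.081
v -3.013 2.068 2.651
v -2.92 1.573 1.062
v -3.23 1.979 2.631
v -3.081 1.401 1.074
v -3.391 1.806 2.644
v -3.153 1.181 1.117
v -3.463 1.586 2.686
v -3.123 0.956 1.181
v -3.433 1.361 2.75
v -2.996 0.771 1.254
v -3.306 1.176 2.823
v -2.798 0.662 1.321
v -3.108 1.068 2.89
v -2.567 0.652 1.369
v -2.877 1.057 2.939
v -0.885 1.181 -1.378
v 0.456 1.647 -0.479
v -0.704 2.61 -2.389
v 0.637 3.076 -1.491
v -0.357 0.724 -1.929
v 0.984 1.19 -1.031
v -0.176 2.153 -2.941
v 1.165 2.619 -2.042
f 2 1 4
f 2 4 3
f 4 1 5
f 4 5 3
f 5 1 6
f 5 6 3
f 6 1 7
f 6 7 3
f 7 1 8
f 7 8 3
f 8 1 9
f 8 9 3
f 9 1 10
f 9 10 3
f 10 1 11
f 10 11 3
f 11 1 12
f 11 12 3
f 12 1 13
f 12 13 3
f 13 1 14
f 13 14 3
f 14 1 15
f 14 15 3
f 15 1 16
f 15 16 3
f 16 1 17
f 16 17 3
f 17 1 18
f 17 18 3
f 18 1 2
f 18 2 3
f 19 56 35
f 56 30 59
f 35 59 24
f 56 59 35
f 19 35 31
f 35 24 36
f 31 36 20
f 35 36 31
f 19 31 40
f 31 20 41
f 40 41 26
f 31 41 40
f 19 40 52
f 40 26 55
f 52 55 29
f 40 55 52
f 19 52 56
f 52 29 60
f 56 60 30
f 52 60 56
f 20 36 47
f 36 24 50
f 47 50 28
f 36 50 47
f 24 59 37
f 59 30 58
f 37 58 23
f 59 58 37
f 30 60 57
f 60 29 53
f 57 53 21
f 60 53 57
f 29 55 54
f 55 26 42
f 54 42 25
f 55 42 54
f 26 41 46
f 41 20 43
f 46 43 27
f 41 43 46
f 22 48 34
f 48 28 49
f 34 49 23
f 48 49 34
f 22 34 32
f 34 23 33
f 32 33 21
f 34 33 32
f 22 32 39
f 32 21 38
f 39 38 25
f 32 38 39
f 22 39 44
f 39 25 45
f 44 45 27
f 39 45 44
f 22 44 48
f 44 27 51
f 48 51 28
f 44 51 48
f 23 49 37
f 49 28 50
f 37 50 24
f 49 50 37
f 21 33 57
f 33 23 58
f 57 58 30
f 33 58 57
f 25 38 54
f 38 21 53
f 54 53 29
f 38 53 54
f 27 45 46
f 45 25 42
f 46 42 26
f 45 42 46
f 28 51 47
f 51 27 43
f 47 43 20
f 51 43 47
f 62 61 65
f 62 65 63
f 63 65 66
f 63 66 64
f 65 61 67
f 65 67 66
f 66 67 68
f 66 68 64
f 67 61 69
f 67 69 68
f 68 69 70
f 68 70 64
f 69 61 71
f 69 71 70
f 70 71 72
f 70 72 64
f 71 61 73
f 71 73 72
f 72 73 74
f 72 74 64
f 73 61 75
f 73 75 74
f 74 75 76
f 74 76 64
f 75 61 77
f 75 77 76
f 76 77 78
f 76 78 64
f 77 61 79
f 77 79 78
f 78 79 80
f 78 80 64
f 79 61 81
f 79 81 80
f 80 81 82
f 80 82 64
f 81 61 83
f 81 83 82
f 82 83 84
f 82 84 64
f 83 61 85
f 83 85 84
f 84 85 86
f 84 86 64
f 85 61 87
f 85 87 86
f 86 87 88
f 86 88 64
f 87 61 89
f 87 89 88
f 88 89 90
f 88 90 64
f 89 61 62
f 89 62 90
f 90 62 63
f 90 63 64
f 92 94 91
f 95 92 91
f 91 94 93
f 93 95 91
f 92 98 94
f 96 92 95
f 96 98 92
f 94 98 93
f 97 95 93
f 93 98 97
f 97 96 95
f 98 96 97



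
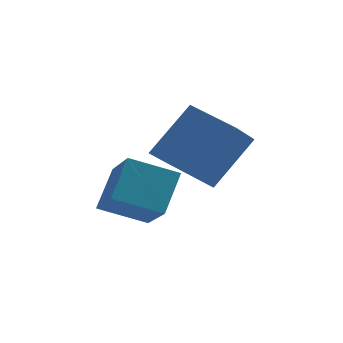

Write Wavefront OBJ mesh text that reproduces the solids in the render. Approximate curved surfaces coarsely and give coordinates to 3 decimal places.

v 1.323 1.598 -0.118
v 0.777 0.533 0.866
v -0.048 2.687 0.301
v -0.594 1.622 1.285
v 2.514 2.478 1.495
v 1.968 1.413 2.479
v 1.143 3.567 1.914
v 0.597 2.502 2.898
v -1.506 -1.328 0.944
v -1.087 -0.301 2.042
v -2.056 0.268 -0.338
v -1.637 1.295 0.76
v -0.003 -1.295 0.34
v 0.416 -0.268 1.438
v -0.553 0.301 -0.942
v -0.134 1.328 0.156
f 2 4 1
f 5 2 1
f 1 4 3
f 3 5 1
f 2 8 4
f 6 2 5
f 6 8 2
f 4 8 3
f 7 5 3
f 3 8 7
f 7 6 5
f 8 6 7
f 10 12 9
f 13 10 9
f 9 12 11
f 11 13 9
f 10 16 12
f 14 10 13
f 14 16 10
f 12 16 11
f 15 13 11
f 11 16 15
f 15 14 13
f 16 14 15



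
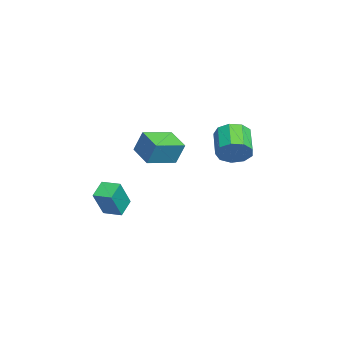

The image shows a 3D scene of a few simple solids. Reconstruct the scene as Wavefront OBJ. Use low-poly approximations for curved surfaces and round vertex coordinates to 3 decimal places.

v 2.52 -3.419 1.303
v 3.272 -3.818 2.762
v 2.904 -2.508 1.354
v 3.656 -2.907 2.814
v 3.384 -3.753 0.766
v 4.136 -4.152 2.226
v 3.768 -2.842 0.818
v 4.52 -3.241 2.277
v -1.636 -1.348 3.028
v -1.452 -0.885 4.272
v -0.501 -0.601 2.582
v -0.317 -0.138 3.826
v -0.623 -2.682 3.374
v -0.439 -2.219 4.618
v 0.512 -1.935 2.928
v 0.696 -1.472 4.172
v -1.675 2.21 2.841
v -1.215 2.053 3.657
v -2.684 1.893 4.455
v -3.145 2.05 3.639
v -1.324 2.689 3.582
v -2.794 2.529 4.381
v -1.598 3.101 3.161
v -3.068 2.941 3.96
v -1.908 3.096 2.59
v -3.378 2.936 3.388
v -2.109 2.677 2.136
v -3.578 2.517 2.935
v -2.107 2.039 2.012
v -3.576 1.879 2.811
v -1.903 1.481 2.276
v -3.372 1.321 3.074
v -1.592 1.264 2.804
v -3.062 1.104 3.602
v -1.321 1.49 3.349
v -2.79 1.33 4.148
f 2 4 1
f 5 2 1
f 1 4 3
f 3 5 1
f 2 8 4
f 6 2 5
f 6 8 2
f 4 8 3
f 7 5 3
f 3 8 7
f 7 6 5
f 8 6 7
f 10 12 9
f 13 10 9
f 9 12 11
f 11 13 9
f 10 16 12
f 14 10 13
f 14 16 10
f 12 16 11
f 15 13 11
f 11 16 15
f 15 14 13
f 16 14 15
f 18 17 21
f 18 21 19
f 19 21 22
f 19 22 20
f 21 17 23
f 21 23 22
f 22 23 24
f 22 24 20
f 23 17 25
f 23 25 24
f 24 25 26
f 24 26 20
f 25 17 27
f 25 27 26
f 26 27 28
f 26 28 20
f 27 17 29
f 27 29 28
f 28 29 30
f 28 30 20
f 29 17 31
f 29 31 30
f 30 31 32
f 30 32 20
f 31 17 33
f 31 33 32
f 32 33 34
f 32 34 20
f 33 17 35
f 33 35 34
f 34 35 36
f 34 36 20
f 35 17 18
f 35 18 36
f 36 18 19
f 36 19 20



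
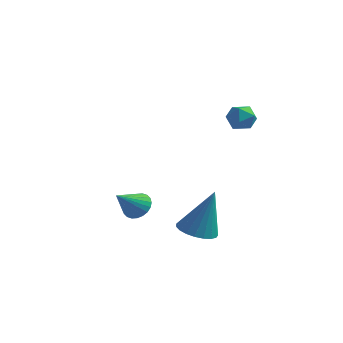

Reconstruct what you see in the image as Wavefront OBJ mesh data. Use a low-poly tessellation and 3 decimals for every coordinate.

v -0.197 -0.234 -1.926
v 0.246 0.028 -1.497
v -0.403 -1.346 -1.034
v 0.024 0.136 -1.413
v -0.232 0.188 -1.407
v -0.483 0.176 -1.48
v -0.69 0.102 -1.621
v -0.822 -0.024 -1.809
v -0.859 -0.182 -2.014
v -0.795 -0.348 -2.206
v -0.64 -0.496 -2.355
v -0.417 -0.605 -2.439
v -0.161 -0.657 -2.445
v 0.09 -0.645 -2.371
v 0.297 -0.57 -2.23
v 0.429 -0.444 -2.043
v 0.465 -0.286 -1.838
v 0.401 -0.121 -1.646
v 4.092 0.968 3.791
v 4.536 0.555 3.526
v 3.364 0.645 3.074
v 3.808 0.232 2.809
v 3.566 0.114 3.414
v 4.016 0.313 3.857
v 3.884 0.887 2.743
v 4.334 1.086 3.186
v 4.408 0.505 2.878
v 4.211 0.027 3.292
v 3.689 1.173 3.308
v 3.492 0.695 3.722
v 3.385 -1.572 -1.902
v 3.81 -0.91 -2.133
v 3.955 -1.248 0.082
v 3.503 -0.778 -2.066
v 3.176 -0.783 -1.971
v 2.884 -0.924 -1.865
v 2.68 -1.178 -1.764
v 2.597 -1.499 -1.688
v 2.65 -1.834 -1.648
v 2.831 -2.123 -1.653
v 3.107 -2.317 -1.7
v 3.432 -2.382 -1.783
v 3.748 -2.308 -1.886
v 4.001 -2.106 -1.992
v 4.148 -1.812 -2.082
v 4.163 -1.476 -2.142
v 4.044 -1.157 -2.159
f 2 1 4
f 2 4 3
f 4 1 5
f 4 5 3
f 5 1 6
f 5 6 3
f 6 1 7
f 6 7 3
f 7 1 8
f 7 8 3
f 8 1 9
f 8 9 3
f 9 1 10
f 9 10 3
f 10 1 11
f 10 11 3
f 11 1 12
f 11 12 3
f 12 1 13
f 12 13 3
f 13 1 14
f 13 14 3
f 14 1 15
f 14 15 3
f 15 1 16
f 15 16 3
f 16 1 17
f 16 17 3
f 17 1 18
f 17 18 3
f 18 1 2
f 18 2 3
f 19 30 24
f 19 24 20
f 19 20 26
f 19 26 29
f 19 29 30
f 20 24 28
f 24 30 23
f 30 29 21
f 29 26 25
f 26 20 27
f 22 28 23
f 22 23 21
f 22 21 25
f 22 25 27
f 22 27 28
f 23 28 24
f 21 23 30
f 25 21 29
f 27 25 26
f 28 27 20
f 32 31 34
f 32 34 33
f 34 31 35
f 34 35 33
f 35 31 36
f 35 36 33
f 36 31 37
f 36 37 33
f 37 31 38
f 37 38 33
f 38 31 39
f 38 39 33
f 39 31 40
f 39 40 33
f 40 31 41
f 40 41 33
f 41 31 42
f 41 42 33
f 42 31 43
f 42 43 33
f 43 31 44
f 43 44 33
f 44 31 45
f 44 45 33
f 45 31 46
f 45 46 33
f 46 31 47
f 46 47 33
f 47 31 32
f 47 32 33



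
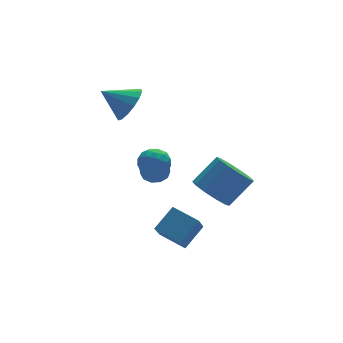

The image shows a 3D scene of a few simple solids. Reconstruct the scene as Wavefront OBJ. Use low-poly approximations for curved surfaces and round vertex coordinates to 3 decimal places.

v 1.815 -2.773 -3.742
v 1.182 -3.643 -2.557
v 1.007 -1.588 -3.303
v 0.374 -2.458 -2.118
v 2.946 -2.342 -2.822
v 2.313 -3.212 -1.637
v 2.138 -1.157 -2.383
v 1.505 -2.027 -1.198
v 1.263 2.526 3.333
v 1.796 2.271 4.249
v 0.037 3.174 4.227
v 1.974 2.79 4.116
v 1.961 3.238 3.774
v 1.761 3.495 3.313
v 1.428 3.493 2.858
v 1.05 3.231 2.53
v 0.73 2.781 2.417
v 0.552 2.262 2.55
v 0.565 1.814 2.893
v 0.765 1.556 3.353
v 1.098 1.559 3.809
v 1.476 1.82 4.136
v 1.6 0.264 -0.225
v 2.268 -0.004 -0.187
v 2.067 -0.372 0.743
v 1.4 -0.104 0.705
v 2.276 0.409 -0.022
v 2.075 0.041 0.908
v 2.026 0.767 0.066
v 1.825 0.399 0.996
v 1.614 0.932 0.042
v 1.413 0.565 0.972
v 1.196 0.843 -0.084
v 0.995 0.475 0.846
v 0.933 0.532 -0.263
v 0.732 0.164 0.667
v 0.925 0.119 -0.428
v 0.724 -0.249 0.502
v 1.175 -0.239 -0.516
v 0.974 -0.607 0.414
v 1.587 -0.405 -0.492
v 1.386 -0.772 0.438
v 2.005 -0.315 -0.366
v 1.804 -0.683 0.564
v 0.235 -1.382 2.567
v 1.083 -1.461 2.58
v 0.157 -2.379 1.62
v 1.005 -2.458 1.633
v 0.544 -2.699 2.308
v 0.593 -2.083 2.893
v 0.647 -1.757 1.307
v 0.696 -1.141 1.892
v 1.338 -1.693 1.801
v 1.274 -2.275 2.42
v -0.034 -1.565 1.78
v -0.098 -2.147 2.399
v 0.666 -1.334 2.657
v 0.574 -2.506 1.543
v 0.303 -2.648 1.94
v 0.801 -2.695 1.947
v 0.378 -1.699 2.841
v 0.876 -1.746 2.848
v 0.56 -2.474 2.688
v 0.364 -2.094 1.352
v 0.862 -2.141 1.359
v 0.439 -1.145 2.253
v 0.937 -1.192 2.26
v 0.68 -1.366 1.512
v 1.314 -1.517 2.206
v 1.268 -2.103 1.65
v 1.058 -1.691 1.458
v 1.086 -1.328 1.802
v 1.277 -1.859 2.57
v 1.231 -2.445 2.013
v 0.96 -2.587 2.41
v 0.989 -2.224 2.754
v 1.426 -1.995 2.112
v 0.009 -1.395 2.187
v -0.037 -1.981 1.63
v 0.251 -1.616 1.446
v 0.28 -1.253 1.79
v -0.028 -1.737 2.55
v -0.074 -2.323 1.994
v 0.154 -2.512 2.398
v 0.182 -2.149 2.742
v -0.186 -1.845 2.088
v 3.026 -2.965 -0.086
v 3.652 -3.664 -0.659
v 4.961 -3.534 0.613
v 4.334 -2.835 1.186
v 3.794 -3.034 -0.87
v 5.103 -2.903 0.402
v 3.643 -2.377 -0.781
v 4.952 -2.247 0.491
v 3.255 -1.945 -0.427
v 4.564 -1.814 0.845
v 2.78 -1.903 0.057
v 4.089 -1.772 1.33
v 2.399 -2.266 0.487
v 3.708 -2.136 1.759
v 2.257 -2.897 0.698
v 3.566 -2.766 1.97
v 2.408 -3.553 0.609
v 3.717 -3.423 1.881
v 2.796 -3.986 0.255
v 4.105 -3.855 1.527
v 3.271 -4.028 -0.23
v 4.58 -3.897 1.043
f 2 4 1
f 5 2 1
f 1 4 3
f 3 5 1
f 2 8 4
f 6 2 5
f 6 8 2
f 4 8 3
f 7 5 3
f 3 8 7
f 7 6 5
f 8 6 7
f 10 9 12
f 10 12 11
f 12 9 13
f 12 13 11
f 13 9 14
f 13 14 11
f 14 9 15
f 14 15 11
f 15 9 16
f 15 16 11
f 16 9 17
f 16 17 11
f 17 9 18
f 17 18 11
f 18 9 19
f 18 19 11
f 19 9 20
f 19 20 11
f 20 9 21
f 20 21 11
f 21 9 22
f 21 22 11
f 22 9 10
f 22 10 11
f 24 23 27
f 24 27 25
f 25 27 28
f 25 28 26
f 27 23 29
f 27 29 28
f 28 29 30
f 28 30 26
f 29 23 31
f 29 31 30
f 30 31 32
f 30 32 26
f 31 23 33
f 31 33 32
f 32 33 34
f 32 34 26
f 33 23 35
f 33 35 34
f 34 35 36
f 34 36 26
f 35 23 37
f 35 37 36
f 36 37 38
f 36 38 26
f 37 23 39
f 37 39 38
f 38 39 40
f 38 40 26
f 39 23 41
f 39 41 40
f 40 41 42
f 40 42 26
f 41 23 43
f 41 43 42
f 42 43 44
f 42 44 26
f 43 23 24
f 43 24 44
f 44 24 25
f 44 25 26
f 45 82 61
f 82 56 85
f 61 85 50
f 82 85 61
f 45 61 57
f 61 50 62
f 57 62 46
f 61 62 57
f 45 57 66
f 57 46 67
f 66 67 52
f 57 67 66
f 45 66 78
f 66 52 81
f 78 81 55
f 66 81 78
f 45 78 82
f 78 55 86
f 82 86 56
f 78 86 82
f 46 62 73
f 62 50 76
f 73 76 54
f 62 76 73
f 50 85 63
f 85 56 84
f 63 84 49
f 85 84 63
f 56 86 83
f 86 55 79
f 83 79 47
f 86 79 83
f 55 81 80
f 81 52 68
f 80 68 51
f 81 68 80
f 52 67 72
f 67 46 69
f 72 69 53
f 67 69 72
f 48 74 60
f 74 54 75
f 60 75 49
f 74 75 60
f 48 60 58
f 60 49 59
f 58 59 47
f 60 59 58
f 48 58 65
f 58 47 64
f 65 64 51
f 58 64 65
f 48 65 70
f 65 51 71
f 70 71 53
f 65 71 70
f 48 70 74
f 70 53 77
f 74 77 54
f 70 77 74
f 49 75 63
f 75 54 76
f 63 76 50
f 75 76 63
f 47 59 83
f 59 49 84
f 83 84 56
f 59 84 83
f 51 64 80
f 64 47 79
f 80 79 55
f 64 79 80
f 53 71 72
f 71 51 68
f 72 68 52
f 71 68 72
f 54 77 73
f 77 53 69
f 73 69 46
f 77 69 73
f 88 87 91
f 88 91 89
f 89 91 92
f 89 92 90
f 91 87 93
f 91 93 92
f 92 93 94
f 92 94 90
f 93 87 95
f 93 95 94
f 94 95 96
f 94 96 90
f 95 87 97
f 95 97 96
f 96 97 98
f 96 98 90
f 97 87 99
f 97 99 98
f 98 99 100
f 98 100 90
f 99 87 101
f 99 101 100
f 100 101 102
f 100 102 90
f 101 87 103
f 101 103 102
f 102 103 104
f 102 104 90
f 103 87 105
f 103 105 104
f 104 105 106
f 104 106 90
f 105 87 107
f 105 107 106
f 106 107 108
f 106 108 90
f 107 87 88
f 107 88 108
f 108 88 89
f 108 89 90



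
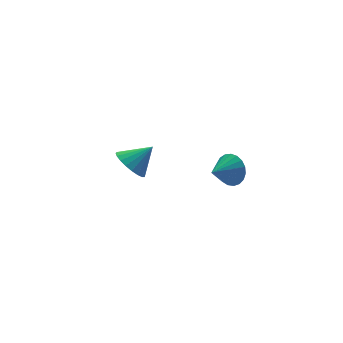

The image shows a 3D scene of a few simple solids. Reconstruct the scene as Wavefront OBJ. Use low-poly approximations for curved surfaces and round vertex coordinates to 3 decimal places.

v -1.294 3.819 -3.457
v -0.629 4.244 -4.18
v -0.046 3.661 -2.403
v -0.769 4.604 -3.96
v -1 4.829 -3.653
v -1.282 4.879 -3.312
v -1.565 4.746 -2.996
v -1.802 4.452 -2.76
v -1.951 4.049 -2.644
v -1.986 3.606 -2.669
v -1.901 3.2 -2.83
v -1.712 2.901 -3.099
v -1.45 2.761 -3.43
v -1.161 2.803 -3.766
v -0.895 3.021 -4.048
v -0.698 3.378 -4.228
v -0.604 3.81 -4.275
v 0.806 -2.63 0.059
v 1.061 -2.209 0.872
v -0.486 -2.93 0.621
v 0.904 -1.909 0.67
v 0.729 -1.733 0.362
v 0.568 -1.712 0.002
v 0.448 -1.85 -0.348
v 0.39 -2.123 -0.628
v 0.404 -2.484 -0.789
v 0.487 -2.87 -0.803
v 0.626 -3.214 -0.668
v 0.795 -3.458 -0.407
v 0.967 -3.558 -0.066
v 1.111 -3.498 0.297
v 1.202 -3.288 0.619
v 1.224 -2.964 0.844
v 1.175 -2.582 0.934
f 2 1 4
f 2 4 3
f 4 1 5
f 4 5 3
f 5 1 6
f 5 6 3
f 6 1 7
f 6 7 3
f 7 1 8
f 7 8 3
f 8 1 9
f 8 9 3
f 9 1 10
f 9 10 3
f 10 1 11
f 10 11 3
f 11 1 12
f 11 12 3
f 12 1 13
f 12 13 3
f 13 1 14
f 13 14 3
f 14 1 15
f 14 15 3
f 15 1 16
f 15 16 3
f 16 1 17
f 16 17 3
f 17 1 2
f 17 2 3
f 19 18 21
f 19 21 20
f 21 18 22
f 21 22 20
f 22 18 23
f 22 23 20
f 23 18 24
f 23 24 20
f 24 18 25
f 24 25 20
f 25 18 26
f 25 26 20
f 26 18 27
f 26 27 20
f 27 18 28
f 27 28 20
f 28 18 29
f 28 29 20
f 29 18 30
f 29 30 20
f 30 18 31
f 30 31 20
f 31 18 32
f 31 32 20
f 32 18 33
f 32 33 20
f 33 18 34
f 33 34 20
f 34 18 19
f 34 19 20



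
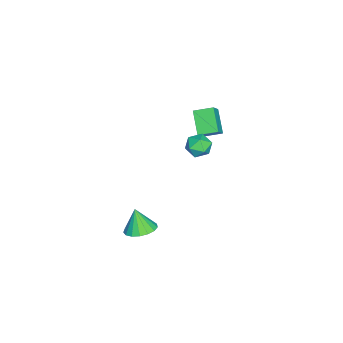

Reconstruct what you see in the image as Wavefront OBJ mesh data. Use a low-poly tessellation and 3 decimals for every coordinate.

v 3.847 -0.056 -4.285
v 4.438 -0.55 -4.284
v 3.573 -0.384 -3.195
v 4.584 -0.238 -4.153
v 4.561 0.116 -4.053
v 4.375 0.43 -4.005
v 4.067 0.633 -4.022
v 3.71 0.678 -4.099
v 3.384 0.555 -4.218
v 3.164 0.291 -4.353
v 3.101 -0.052 -4.472
v 3.208 -0.396 -4.548
v 3.463 -0.662 -4.564
v 3.805 -0.79 -4.516
v 4.157 -0.749 -4.415
v 0.647 2.189 -1.298
v 1.056 1.655 -1.315
v 0.104 1.745 -0.465
v 0.513 1.211 -0.482
v 0.748 1.809 -0.282
v 1.084 2.083 -0.797
v 0.076 1.317 -0.983
v 0.412 1.591 -1.498
v 0.703 1.116 -1.121
v 1.119 1.42 -0.688
v 0.041 1.98 -1.092
v 0.457 2.284 -0.659
v -2.67 0.827 -1.598
v -2.044 0.76 -0.941
v -2.869 1.734 -1.317
v -2.243 1.667 -0.66
v -1.737 1.293 -2.44
v -1.111 1.226 -1.783
v -1.936 2.2 -2.159
v -1.31 2.133 -1.502
f 2 1 4
f 2 4 3
f 4 1 5
f 4 5 3
f 5 1 6
f 5 6 3
f 6 1 7
f 6 7 3
f 7 1 8
f 7 8 3
f 8 1 9
f 8 9 3
f 9 1 10
f 9 10 3
f 10 1 11
f 10 11 3
f 11 1 12
f 11 12 3
f 12 1 13
f 12 13 3
f 13 1 14
f 13 14 3
f 14 1 15
f 14 15 3
f 15 1 2
f 15 2 3
f 16 27 21
f 16 21 17
f 16 17 23
f 16 23 26
f 16 26 27
f 17 21 25
f 21 27 20
f 27 26 18
f 26 23 22
f 23 17 24
f 19 25 20
f 19 20 18
f 19 18 22
f 19 22 24
f 19 24 25
f 20 25 21
f 18 20 27
f 22 18 26
f 24 22 23
f 25 24 17
f 29 31 28
f 32 29 28
f 28 31 30
f 30 32 28
f 29 35 31
f 33 29 32
f 33 35 29
f 31 35 30
f 34 32 30
f 30 35 34
f 34 33 32
f 35 33 34



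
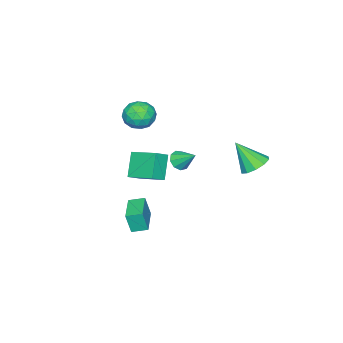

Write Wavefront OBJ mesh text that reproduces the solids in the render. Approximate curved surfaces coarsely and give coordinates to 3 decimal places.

v 1.984 1.822 2.489
v 2.637 1.595 2.724
v 2.056 2.978 3.411
v 2.693 1.902 2.334
v 2.417 2.172 2.017
v 1.939 2.278 1.921
v 1.482 2.171 2.091
v 1.26 1.901 2.447
v 1.377 1.593 2.823
v 1.778 1.393 3.043
v 2.276 1.394 3.003
v -2.186 4.372 0.765
v -1.347 3.973 0.321
v -1.874 3.148 2.455
v -1.168 4.483 0.657
v -1.378 4.95 1.034
v -1.897 5.197 1.309
v -2.526 5.129 1.376
v -3.026 4.771 1.209
v -3.205 4.261 0.873
v -2.995 3.793 0.496
v -2.476 3.547 0.221
v -1.847 3.615 0.154
v -0.857 -2.065 4.208
v 0.096 -1.588 3.882
v -0.316 -3.632 3.498
v 0.637 -3.155 3.172
v 0.438 -3.318 4.257
v 0.104 -2.35 4.695
v -0.324 -2.87 2.685
v -0.658 -1.902 3.123
v 0.426 -2.086 2.94
v 0.897 -2.363 3.912
v -1.117 -2.857 3.468
v -0.646 -3.134 4.44
v -0.428 -1.689 4.107
v 0.208 -3.531 3.273
v 0.091 -3.627 3.91
v 0.652 -3.347 3.719
v -0.424 -2.137 4.585
v 0.137 -1.856 4.393
v 0.338 -2.873 4.614
v -0.357 -3.364 2.987
v 0.204 -3.083 2.795
v -0.872 -1.873 3.661
v -0.311 -1.593 3.47
v -0.558 -2.347 2.766
v 0.326 -1.701 3.362
v 0.644 -2.622 2.945
v 0.079 -2.455 2.659
v -0.118 -1.885 2.916
v 0.603 -1.864 3.933
v 0.921 -2.785 3.516
v 0.804 -2.881 4.153
v 0.607 -2.312 4.411
v 0.796 -2.156 3.38
v -1.141 -2.435 3.864
v -0.823 -3.356 3.447
v -0.827 -2.908 2.969
v -1.024 -2.339 3.227
v -0.864 -2.598 4.435
v -0.546 -3.519 4.018
v -0.102 -3.335 4.464
v -0.299 -2.765 4.721
v -1.016 -3.064 4
v 1.339 -2.012 -4.365
v 1.517 -2.305 -2.966
v 0.805 -1.143 -4.116
v 0.983 -1.436 -2.717
v 3.077 -0.944 -4.363
v 3.255 -1.237 -2.964
v 2.543 -0.075 -4.114
v 2.721 -0.368 -2.715
v -2.286 -4.855 -1.646
v -2.212 -2.9 -0.971
v -3.25 -4.613 -2.243
v -3.176 -2.657 -1.569
v -1.204 -4.363 -3.191
v -1.13 -2.407 -2.517
v -2.168 -4.12 -3.789
v -2.094 -2.165 -3.114
f 2 1 4
f 2 4 3
f 4 1 5
f 4 5 3
f 5 1 6
f 5 6 3
f 6 1 7
f 6 7 3
f 7 1 8
f 7 8 3
f 8 1 9
f 8 9 3
f 9 1 10
f 9 10 3
f 10 1 11
f 10 11 3
f 11 1 2
f 11 2 3
f 13 12 15
f 13 15 14
f 15 12 16
f 15 16 14
f 16 12 17
f 16 17 14
f 17 12 18
f 17 18 14
f 18 12 19
f 18 19 14
f 19 12 20
f 19 20 14
f 20 12 21
f 20 21 14
f 21 12 22
f 21 22 14
f 22 12 23
f 22 23 14
f 23 12 13
f 23 13 14
f 24 61 40
f 61 35 64
f 40 64 29
f 61 64 40
f 24 40 36
f 40 29 41
f 36 41 25
f 40 41 36
f 24 36 45
f 36 25 46
f 45 46 31
f 36 46 45
f 24 45 57
f 45 31 60
f 57 60 34
f 45 60 57
f 24 57 61
f 57 34 65
f 61 65 35
f 57 65 61
f 25 41 52
f 41 29 55
f 52 55 33
f 41 55 52
f 29 64 42
f 64 35 63
f 42 63 28
f 64 63 42
f 35 65 62
f 65 34 58
f 62 58 26
f 65 58 62
f 34 60 59
f 60 31 47
f 59 47 30
f 60 47 59
f 31 46 51
f 46 25 48
f 51 48 32
f 46 48 51
f 27 53 39
f 53 33 54
f 39 54 28
f 53 54 39
f 27 39 37
f 39 28 38
f 37 38 26
f 39 38 37
f 27 37 44
f 37 26 43
f 44 43 30
f 37 43 44
f 27 44 49
f 44 30 50
f 49 50 32
f 44 50 49
f 27 49 53
f 49 32 56
f 53 56 33
f 49 56 53
f 28 54 42
f 54 33 55
f 42 55 29
f 54 55 42
f 26 38 62
f 38 28 63
f 62 63 35
f 38 63 62
f 30 43 59
f 43 26 58
f 59 58 34
f 43 58 59
f 32 50 51
f 50 30 47
f 51 47 31
f 50 47 51
f 33 56 52
f 56 32 48
f 52 48 25
f 56 48 52
f 67 69 66
f 70 67 66
f 66 69 68
f 68 70 66
f 67 73 69
f 71 67 70
f 71 73 67
f 69 73 68
f 72 70 68
f 68 73 72
f 72 71 70
f 73 71 72
f 75 77 74
f 78 75 74
f 74 77 76
f 76 78 74
f 75 81 77
f 79 75 78
f 79 81 75
f 77 81 76
f 80 78 76
f 76 81 80
f 80 79 78
f 81 79 80



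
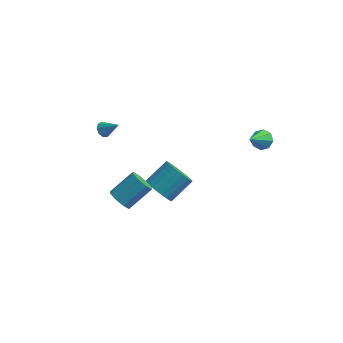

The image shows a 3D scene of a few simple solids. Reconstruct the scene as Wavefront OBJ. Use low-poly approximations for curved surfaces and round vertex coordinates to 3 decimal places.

v -0.925 -1.865 -3.255
v -0.096 -2.113 -3.646
v 0.694 -0.943 -2.717
v -0.135 -0.695 -2.325
v -0.21 -1.85 -3.881
v 0.579 -0.68 -2.951
v -0.434 -1.589 -4.02
v 0.356 -0.419 -3.09
v -0.732 -1.37 -4.042
v 0.058 -0.2 -3.113
v -1.059 -1.226 -3.945
v -0.27 -0.056 -3.016
v -1.366 -1.18 -3.742
v -0.577 -0.01 -2.813
v -1.606 -1.238 -3.466
v -0.817 -0.068 -2.536
v -1.742 -1.391 -3.157
v -0.953 -0.221 -2.228
v -1.754 -1.617 -2.863
v -0.964 -0.447 -1.934
v -1.639 -1.88 -2.629
v -0.85 -0.71 -1.699
v -1.416 -2.141 -2.49
v -0.626 -0.971 -1.56
v -1.118 -2.36 -2.467
v -0.328 -1.19 -1.538
v -0.79 -2.504 -2.564
v -0.001 -1.334 -1.635
v -0.483 -2.55 -2.767
v 0.306 -1.38 -1.838
v -0.243 -2.492 -3.044
v 0.546 -1.322 -2.114
v -0.107 -2.339 -3.352
v 0.682 -1.169 -2.423
v 3.714 1.95 -0.743
v 4.219 1.589 -0.968
v 3.346 0.73 0.383
v 4.355 1.896 -0.591
v 4.115 2.235 -0.303
v 3.641 2.406 -0.272
v 3.21 2.311 -0.517
v 3.074 2.003 -0.894
v 3.314 1.665 -1.183
v 3.788 1.493 -1.214
v -2.3 -4.164 -2.172
v -1.653 -4.492 -2.4
v -0.754 -3.405 -1.417
v -1.4 -3.076 -1.188
v -1.812 -4.05 -2.743
v -0.912 -2.963 -1.76
v -2.256 -3.675 -2.752
v -1.357 -2.587 -1.769
v -2.726 -3.586 -2.421
v -1.827 -2.499 -1.437
v -2.946 -3.835 -1.943
v -2.047 -2.748 -0.96
v -2.788 -4.277 -1.6
v -1.888 -3.19 -0.617
v -2.343 -4.653 -1.591
v -1.444 -3.565 -0.608
v -1.873 -4.741 -1.923
v -0.974 -3.654 -0.939
v -4.356 -1.017 0.372
v -4.058 -1.224 0.013
v -3.464 -1.043 1.128
v -4.037 -0.876 0
v -4.165 -0.594 0.161
v -4.383 -0.51 0.42
v -4.588 -0.663 0.657
v -4.685 -0.982 0.761
v -4.628 -1.317 0.682
v -4.444 -1.512 0.459
v -4.219 -1.475 0.194
f 2 1 5
f 2 5 3
f 3 5 6
f 3 6 4
f 5 1 7
f 5 7 6
f 6 7 8
f 6 8 4
f 7 1 9
f 7 9 8
f 8 9 10
f 8 10 4
f 9 1 11
f 9 11 10
f 10 11 12
f 10 12 4
f 11 1 13
f 11 13 12
f 12 13 14
f 12 14 4
f 13 1 15
f 13 15 14
f 14 15 16
f 14 16 4
f 15 1 17
f 15 17 16
f 16 17 18
f 16 18 4
f 17 1 19
f 17 19 18
f 18 19 20
f 18 20 4
f 19 1 21
f 19 21 20
f 20 21 22
f 20 22 4
f 21 1 23
f 21 23 22
f 22 23 24
f 22 24 4
f 23 1 25
f 23 25 24
f 24 25 26
f 24 26 4
f 25 1 27
f 25 27 26
f 26 27 28
f 26 28 4
f 27 1 29
f 27 29 28
f 28 29 30
f 28 30 4
f 29 1 31
f 29 31 30
f 30 31 32
f 30 32 4
f 31 1 33
f 31 33 32
f 32 33 34
f 32 34 4
f 33 1 2
f 33 2 34
f 34 2 3
f 34 3 4
f 36 35 38
f 36 38 37
f 38 35 39
f 38 39 37
f 39 35 40
f 39 40 37
f 40 35 41
f 40 41 37
f 41 35 42
f 41 42 37
f 42 35 43
f 42 43 37
f 43 35 44
f 43 44 37
f 44 35 36
f 44 36 37
f 46 45 49
f 46 49 47
f 47 49 50
f 47 50 48
f 49 45 51
f 49 51 50
f 50 51 52
f 50 52 48
f 51 45 53
f 51 53 52
f 52 53 54
f 52 54 48
f 53 45 55
f 53 55 54
f 54 55 56
f 54 56 48
f 55 45 57
f 55 57 56
f 56 57 58
f 56 58 48
f 57 45 59
f 57 59 58
f 58 59 60
f 58 60 48
f 59 45 61
f 59 61 60
f 60 61 62
f 60 62 48
f 61 45 46
f 61 46 62
f 62 46 47
f 62 47 48
f 64 63 66
f 64 66 65
f 66 63 67
f 66 67 65
f 67 63 68
f 67 68 65
f 68 63 69
f 68 69 65
f 69 63 70
f 69 70 65
f 70 63 71
f 70 71 65
f 71 63 72
f 71 72 65
f 72 63 73
f 72 73 65
f 73 63 64
f 73 64 65



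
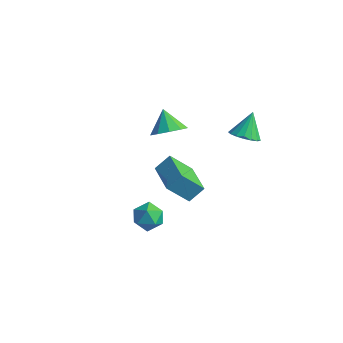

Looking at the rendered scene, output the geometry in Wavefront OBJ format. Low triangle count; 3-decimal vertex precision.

v -1.526 2.532 -1.19
v -1.102 1.919 -0.408
v -2.354 3.208 -0.21
v -0.725 2.466 -0.468
v -0.654 3.039 -0.803
v -0.916 3.418 -1.286
v -1.411 3.459 -1.732
v -1.95 3.145 -1.971
v -2.327 2.597 -1.912
v -2.398 2.025 -1.576
v -2.136 1.646 -1.093
v -1.641 1.605 -0.647
v 3.768 1.495 2.442
v 4.609 1.696 2.349
v 3.672 2.445 3.638
v 4.413 1.976 2.111
v 4.069 2.145 1.949
v 3.656 2.166 1.9
v 3.268 2.032 1.975
v 2.995 1.776 2.157
v 2.899 1.455 2.405
v 3.002 1.143 2.661
v 3.281 0.912 2.867
v 3.671 0.814 2.976
v 4.083 0.872 2.962
v 4.423 1.073 2.83
v 4.613 1.37 2.609
v 3.376 -5.179 3.92
v 3.799 -4.483 4.599
v 1.927 -4.004 3.618
v 2.349 -3.308 4.297
v 4.231 -4.452 2.643
v 4.653 -3.756 3.322
v 2.781 -3.277 2.341
v 3.204 -2.581 3.02
v 0.509 -1.559 -3.312
v 1.03 -1.996 -2.668
v -0.19 -2.864 -3.632
v 0.331 -3.301 -2.988
v -0.319 -2.682 -2.723
v 0.113 -1.875 -2.525
v 0.727 -2.985 -3.775
v 1.159 -2.178 -3.577
v 1.164 -2.877 -2.955
v 0.518 -2.69 -2.304
v 0.322 -2.17 -3.996
v -0.324 -1.983 -3.345
f 2 1 4
f 2 4 3
f 4 1 5
f 4 5 3
f 5 1 6
f 5 6 3
f 6 1 7
f 6 7 3
f 7 1 8
f 7 8 3
f 8 1 9
f 8 9 3
f 9 1 10
f 9 10 3
f 10 1 11
f 10 11 3
f 11 1 12
f 11 12 3
f 12 1 2
f 12 2 3
f 14 13 16
f 14 16 15
f 16 13 17
f 16 17 15
f 17 13 18
f 17 18 15
f 18 13 19
f 18 19 15
f 19 13 20
f 19 20 15
f 20 13 21
f 20 21 15
f 21 13 22
f 21 22 15
f 22 13 23
f 22 23 15
f 23 13 24
f 23 24 15
f 24 13 25
f 24 25 15
f 25 13 26
f 25 26 15
f 26 13 27
f 26 27 15
f 27 13 14
f 27 14 15
f 29 31 28
f 32 29 28
f 28 31 30
f 30 32 28
f 29 35 31
f 33 29 32
f 33 35 29
f 31 35 30
f 34 32 30
f 30 35 34
f 34 33 32
f 35 33 34
f 36 47 41
f 36 41 37
f 36 37 43
f 36 43 46
f 36 46 47
f 37 41 45
f 41 47 40
f 47 46 38
f 46 43 42
f 43 37 44
f 39 45 40
f 39 40 38
f 39 38 42
f 39 42 44
f 39 44 45
f 40 45 41
f 38 40 47
f 42 38 46
f 44 42 43
f 45 44 37



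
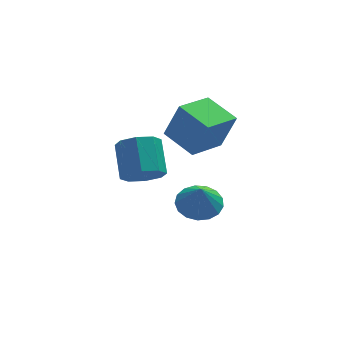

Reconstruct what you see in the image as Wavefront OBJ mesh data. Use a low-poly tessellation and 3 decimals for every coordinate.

v 0.112 -2.376 1.429
v 0.691 -2.523 3.041
v -0.689 -1.029 1.839
v -0.11 -1.176 3.452
v 1.53 -1.404 1.008
v 2.109 -1.551 2.621
v 0.729 -0.057 1.419
v 1.308 -0.204 3.031
v -1.882 -2.64 0.753
v -1.122 -2.385 0.322
v -1.018 -1.046 1.297
v -1.778 -1.3 1.727
v -1.696 -2.125 0.026
v -1.592 -0.786 1
v -2.379 -2.166 0.155
v -2.275 -0.827 1.13
v -2.771 -2.485 0.635
v -2.667 -1.145 1.61
v -2.642 -2.894 1.183
v -2.538 -1.555 2.158
v -2.068 -3.154 1.48
v -1.964 -1.815 2.454
v -1.385 -3.113 1.35
v -1.281 -1.774 2.325
v -0.993 -2.795 0.87
v -0.889 -1.455 1.845
v 0.792 -0.922 -2.789
v 1.399 -1.667 -3.027
v 0.748 -1.338 -1.591
v 1.692 -1.319 -2.895
v 1.779 -0.88 -2.739
v 1.64 -0.45 -2.595
v 1.307 -0.129 -2.495
v 0.855 0.011 -2.463
v 0.389 -0.063 -2.505
v 0.015 -0.333 -2.613
v -0.181 -0.739 -2.761
v -0.154 -1.186 -2.915
v 0.089 -1.572 -3.041
v 0.494 -1.81 -3.109
v 0.966 -1.844 -3.104
f 2 4 1
f 5 2 1
f 1 4 3
f 3 5 1
f 2 8 4
f 6 2 5
f 6 8 2
f 4 8 3
f 7 5 3
f 3 8 7
f 7 6 5
f 8 6 7
f 10 9 13
f 10 13 11
f 11 13 14
f 11 14 12
f 13 9 15
f 13 15 14
f 14 15 16
f 14 16 12
f 15 9 17
f 15 17 16
f 16 17 18
f 16 18 12
f 17 9 19
f 17 19 18
f 18 19 20
f 18 20 12
f 19 9 21
f 19 21 20
f 20 21 22
f 20 22 12
f 21 9 23
f 21 23 22
f 22 23 24
f 22 24 12
f 23 9 25
f 23 25 24
f 24 25 26
f 24 26 12
f 25 9 10
f 25 10 26
f 26 10 11
f 26 11 12
f 28 27 30
f 28 30 29
f 30 27 31
f 30 31 29
f 31 27 32
f 31 32 29
f 32 27 33
f 32 33 29
f 33 27 34
f 33 34 29
f 34 27 35
f 34 35 29
f 35 27 36
f 35 36 29
f 36 27 37
f 36 37 29
f 37 27 38
f 37 38 29
f 38 27 39
f 38 39 29
f 39 27 40
f 39 40 29
f 40 27 41
f 40 41 29
f 41 27 28
f 41 28 29



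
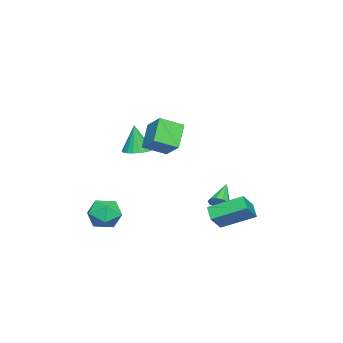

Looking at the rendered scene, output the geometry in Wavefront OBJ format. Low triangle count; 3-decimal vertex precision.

v 2.898 -3.34 -1.724
v 3.65 -2.978 -1.435
v 3.47 -4.642 -1.585
v 4.222 -4.28 -1.296
v 3.495 -4.247 -0.796
v 3.141 -3.442 -0.881
v 3.979 -4.178 -2.139
v 3.625 -3.373 -2.224
v 4.318 -3.496 -1.691
v 4.019 -3.539 -0.861
v 3.101 -4.081 -2.159
v 2.802 -4.124 -1.329
v 1.02 0.63 -2.752
v 0.463 0.295 -2.269
v 0.727 2.179 -2.016
v 0.17 1.844 -1.533
v 1.81 0.416 -1.987
v 1.253 0.081 -1.504
v 1.517 1.965 -1.251
v 0.96 1.63 -0.768
v -0.678 0.045 -1.985
v -0.373 -0.015 -1.567
v -1.782 0.075 -1.175
v -0.405 0.3 -1.623
v -0.541 0.517 -1.816
v -0.729 0.554 -2.074
v -0.897 0.397 -2.298
v -0.982 0.105 -2.402
v -0.95 -0.21 -2.347
v -0.814 -0.428 -2.153
v -0.626 -0.465 -1.895
v -0.458 -0.307 -1.671
v 3.33 -1.917 3.832
v 3.983 -1.166 4.503
v 2.778 -1.014 3.358
v 3.43 -0.263 4.029
v 4.27 -1.857 2.851
v 4.922 -1.106 3.522
v 3.717 -0.954 2.377
v 4.37 -0.203 3.048
v 2.702 -2.608 2.091
v 3.369 -2.572 2.134
v 2.618 -2.772 3.509
v 3.295 -2.305 2.161
v 3.119 -2.09 2.176
v 2.87 -1.965 2.175
v 2.592 -1.95 2.161
v 2.333 -2.05 2.134
v 2.138 -2.246 2.1
v 2.04 -2.504 2.064
v 2.057 -2.781 2.033
v 2.185 -3.027 2.012
v 2.403 -3.201 2.005
v 2.672 -3.272 2.012
v 2.946 -3.229 2.033
v 3.178 -3.078 2.065
v 3.328 -2.846 2.1
f 1 12 6
f 1 6 2
f 1 2 8
f 1 8 11
f 1 11 12
f 2 6 10
f 6 12 5
f 12 11 3
f 11 8 7
f 8 2 9
f 4 10 5
f 4 5 3
f 4 3 7
f 4 7 9
f 4 9 10
f 5 10 6
f 3 5 12
f 7 3 11
f 9 7 8
f 10 9 2
f 14 16 13
f 17 14 13
f 13 16 15
f 15 17 13
f 14 20 16
f 18 14 17
f 18 20 14
f 16 20 15
f 19 17 15
f 15 20 19
f 19 18 17
f 20 18 19
f 22 21 24
f 22 24 23
f 24 21 25
f 24 25 23
f 25 21 26
f 25 26 23
f 26 21 27
f 26 27 23
f 27 21 28
f 27 28 23
f 28 21 29
f 28 29 23
f 29 21 30
f 29 30 23
f 30 21 31
f 30 31 23
f 31 21 32
f 31 32 23
f 32 21 22
f 32 22 23
f 34 36 33
f 37 34 33
f 33 36 35
f 35 37 33
f 34 40 36
f 38 34 37
f 38 40 34
f 36 40 35
f 39 37 35
f 35 40 39
f 39 38 37
f 40 38 39
f 42 41 44
f 42 44 43
f 44 41 45
f 44 45 43
f 45 41 46
f 45 46 43
f 46 41 47
f 46 47 43
f 47 41 48
f 47 48 43
f 48 41 49
f 48 49 43
f 49 41 50
f 49 50 43
f 50 41 51
f 50 51 43
f 51 41 52
f 51 52 43
f 52 41 53
f 52 53 43
f 53 41 54
f 53 54 43
f 54 41 55
f 54 55 43
f 55 41 56
f 55 56 43
f 56 41 57
f 56 57 43
f 57 41 42
f 57 42 43

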